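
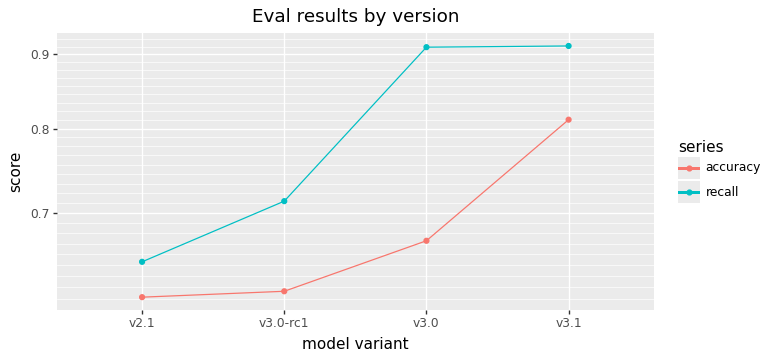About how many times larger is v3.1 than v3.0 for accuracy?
≈ 1.23×

v3.1 ≈ 0.80, v3.0 ≈ 0.65; 0.80/0.65 ≈ 1.23.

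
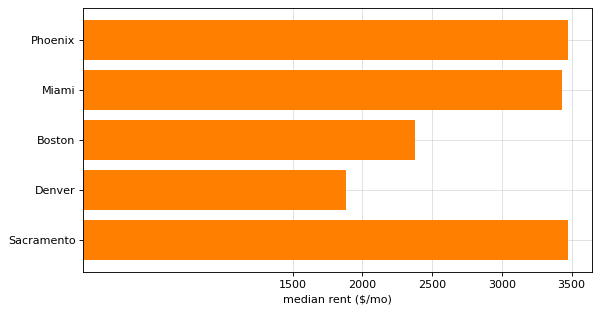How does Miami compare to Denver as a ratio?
≈ 1.75×

Miami ≈ 3500, Denver ≈ 2000; 3500/2000 ≈ 1.75.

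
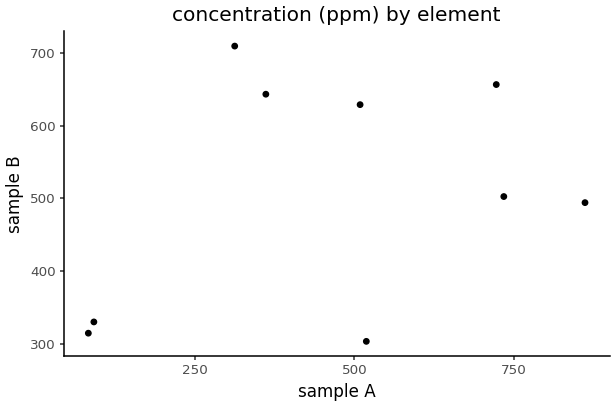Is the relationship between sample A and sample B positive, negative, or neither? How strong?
positive, weak

Points are positively correlated; weak (|r| ≈ 0.3).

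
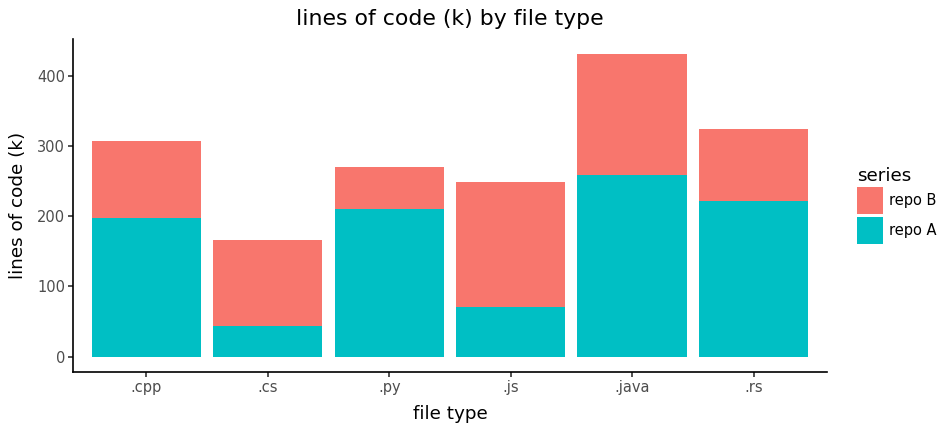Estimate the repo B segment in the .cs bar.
≈ 100

repo B top ≈ 150, bottom ≈ 50; segment ≈ 100.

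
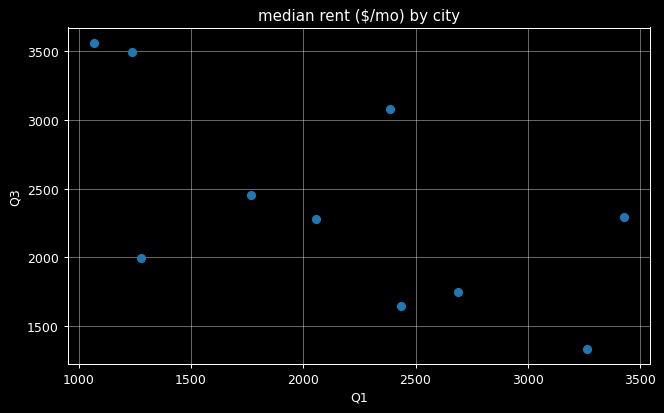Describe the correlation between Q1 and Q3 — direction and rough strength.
negative, moderate

Points are negatively correlated; moderate (|r| ≈ 0.6).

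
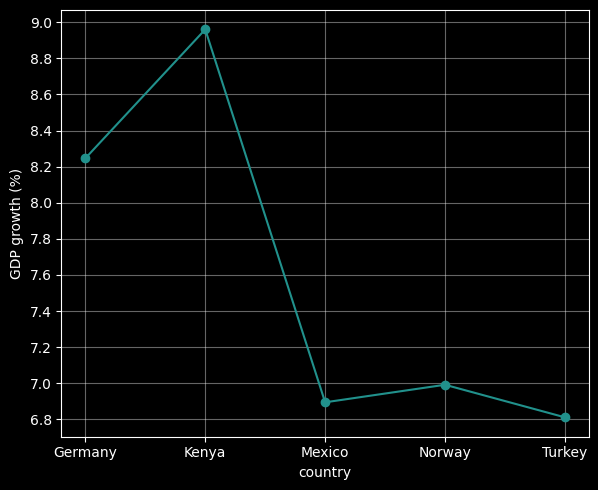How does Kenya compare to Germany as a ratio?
Kenya ≈ 9.0, Germany ≈ 8.2; 9.0/8.2 ≈ 1.1.

≈ 1.1×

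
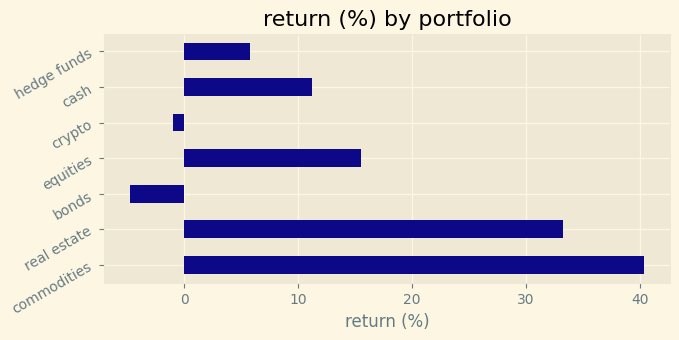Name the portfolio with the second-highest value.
real estate

Top 3: commodities ≈ 40, real estate ≈ 35, equities ≈ 15.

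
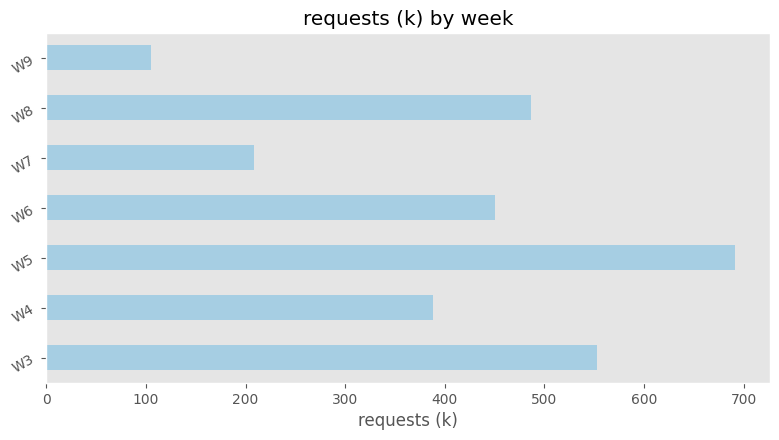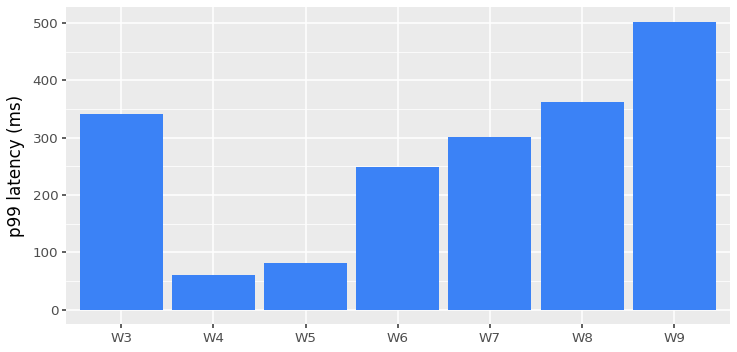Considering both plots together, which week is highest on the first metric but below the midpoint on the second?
W5

Chart 2 median p99 latency (ms) ≈ 300; below-median weeks: W4, W5, W6. Among those, W5 has the highest requests (k) (≈ 700).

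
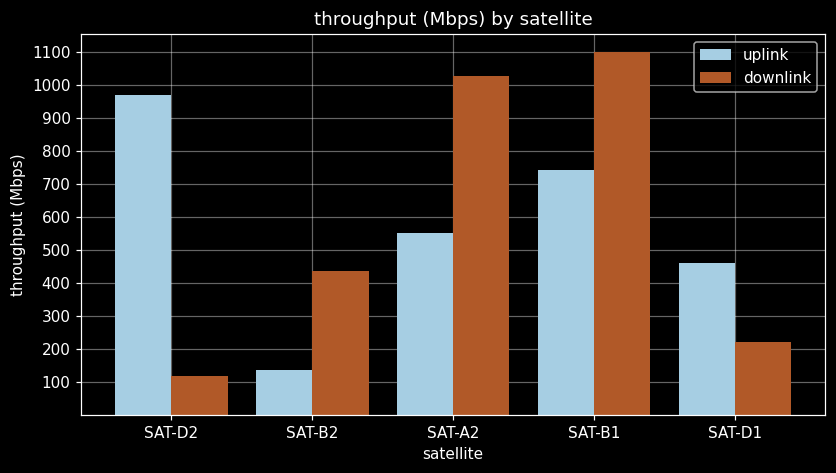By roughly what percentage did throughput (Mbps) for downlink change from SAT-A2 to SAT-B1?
SAT-A2 ≈ 1000, SAT-B1 ≈ 1100; (1100 − 1000) / 1000 ≈ +10%.

≈ +10%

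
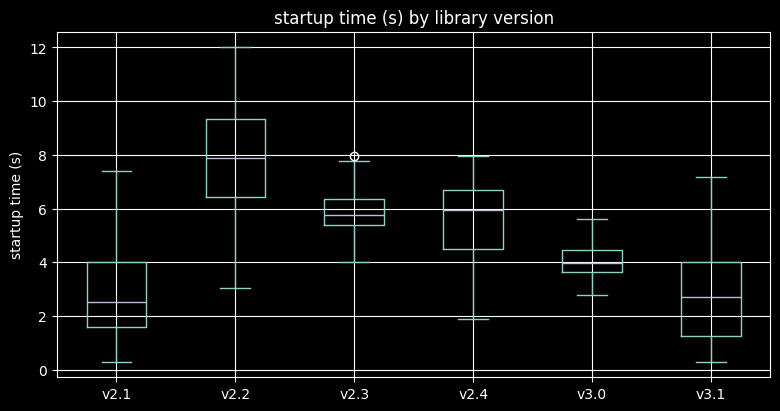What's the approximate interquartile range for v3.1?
≈ 3.0

Q3 ≈ 4.0, Q1 ≈ 1.0; IQR ≈ 3.0.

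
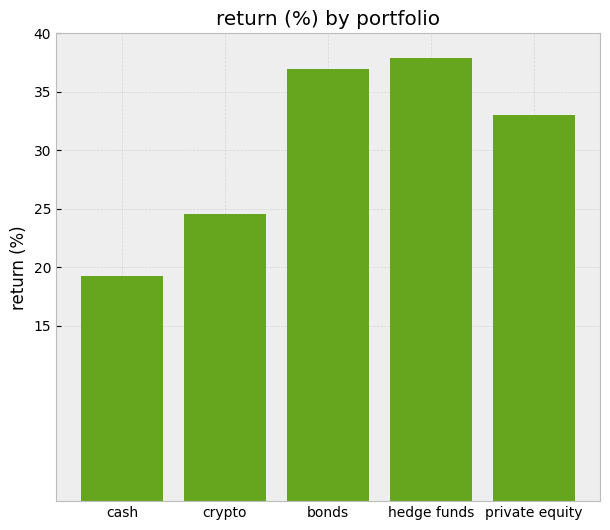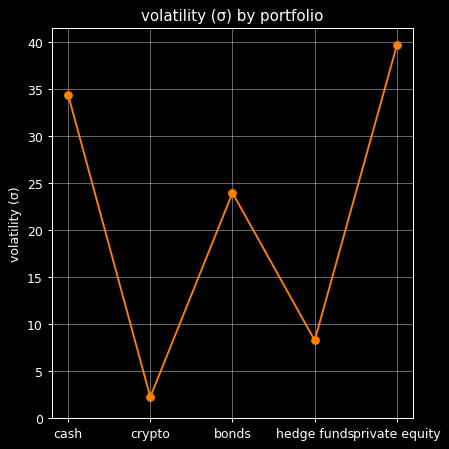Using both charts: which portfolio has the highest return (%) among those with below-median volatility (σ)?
hedge funds

Chart 2 median volatility (σ) ≈ 25; below-median portfolios: crypto, hedge funds. Among those, hedge funds has the highest return (%) (≈ 40).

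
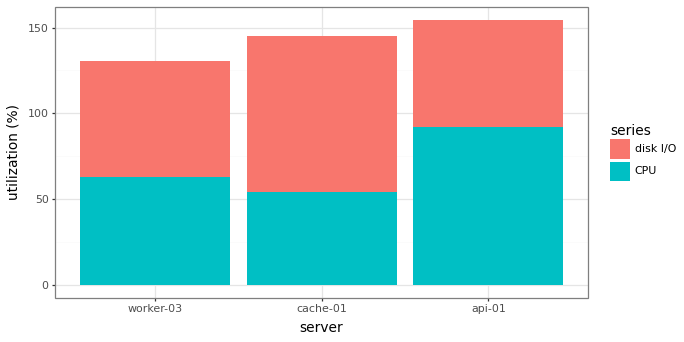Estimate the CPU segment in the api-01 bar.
CPU top ≈ 100, bottom ≈ 0; segment ≈ 100.

≈ 100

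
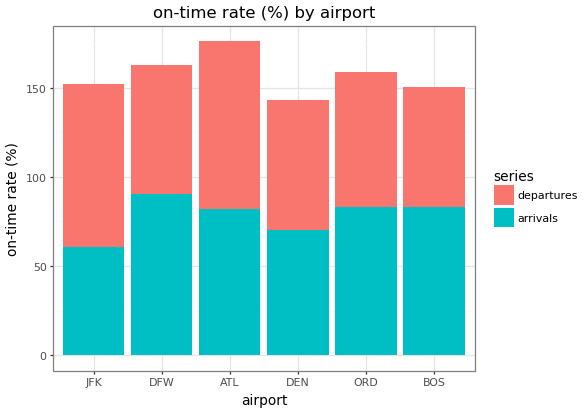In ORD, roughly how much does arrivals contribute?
arrivals top ≈ 80, bottom ≈ 0; segment ≈ 80.

≈ 80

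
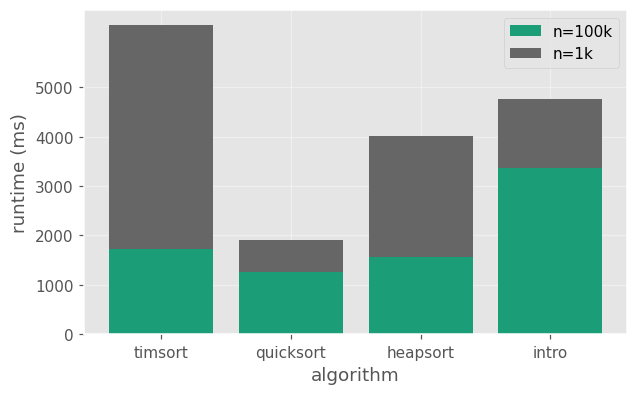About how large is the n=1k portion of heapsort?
n=1k top ≈ 4000, bottom ≈ 2000; segment ≈ 2000.

≈ 2000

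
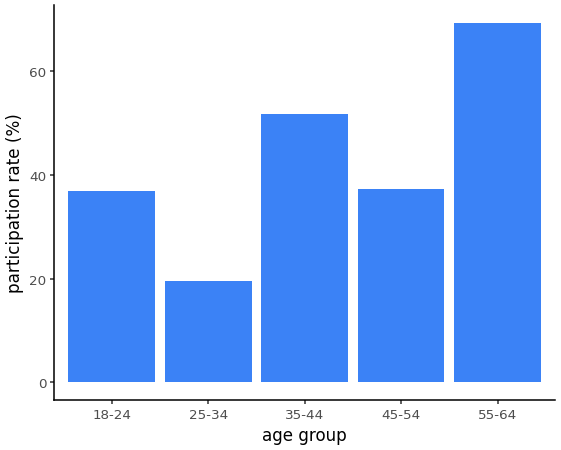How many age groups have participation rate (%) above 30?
Above 30: 18-24, 35-44, 45-54, 55-64.

4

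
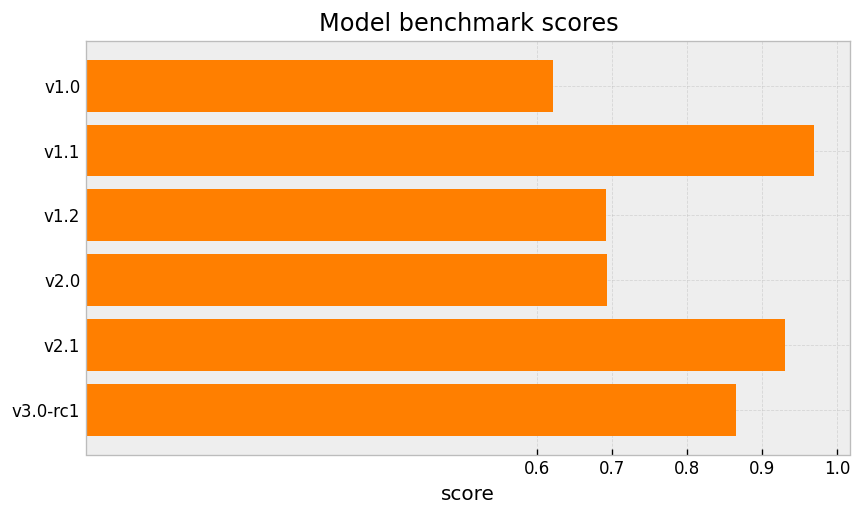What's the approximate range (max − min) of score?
≈ 0.4

Max v1.1 ≈ 1.0, min v1.0 ≈ 0.6; range ≈ 0.4.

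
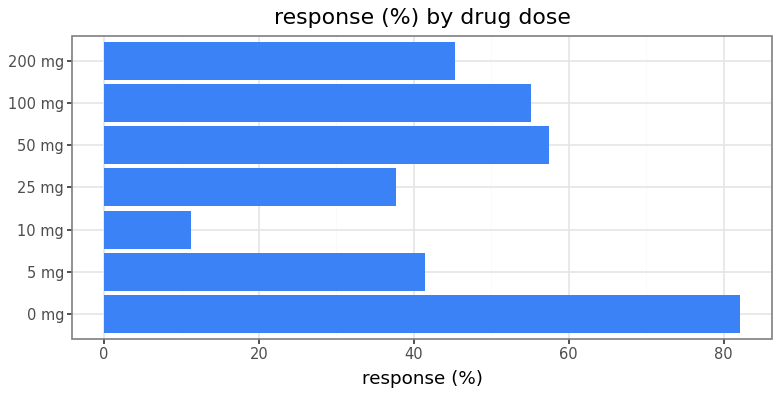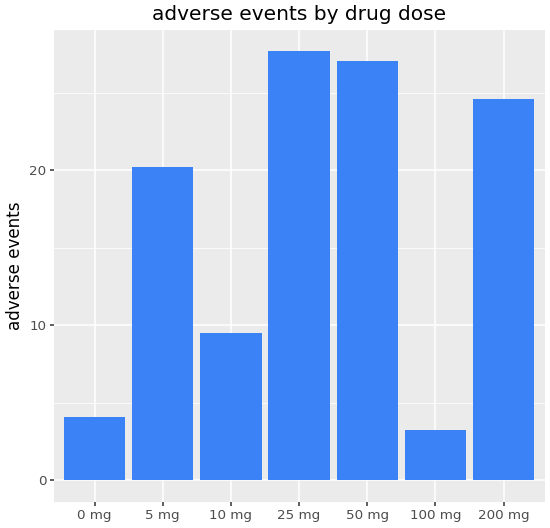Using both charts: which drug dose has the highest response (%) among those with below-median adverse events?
0 mg

Chart 2 median adverse events ≈ 20; below-median drug doses: 0 mg, 10 mg, 100 mg. Among those, 0 mg has the highest response (%) (≈ 80).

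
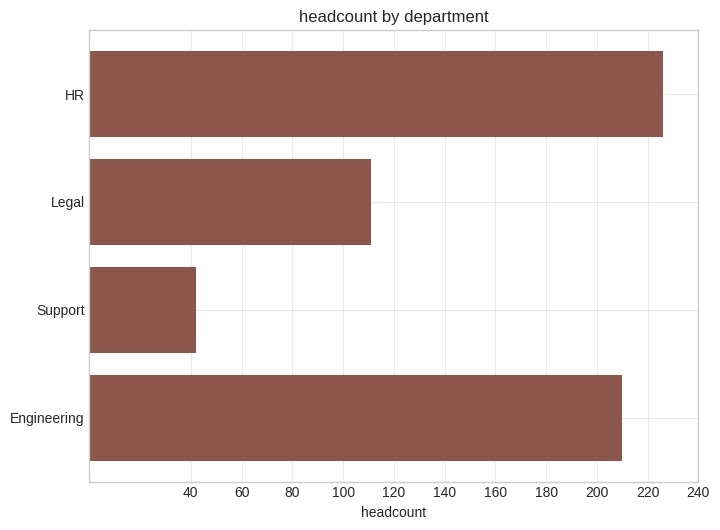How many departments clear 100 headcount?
Above 100: HR, Legal, Engineering.

3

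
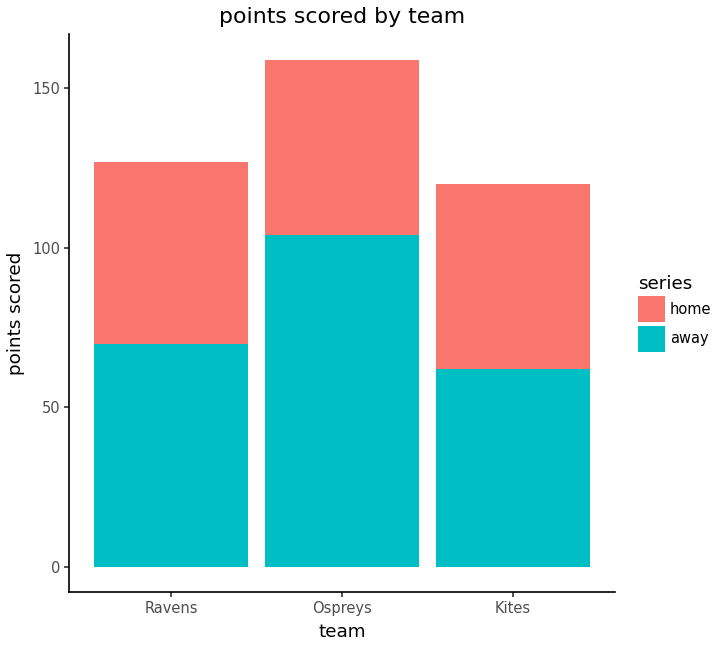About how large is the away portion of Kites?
away top ≈ 60, bottom ≈ 0; segment ≈ 60.

≈ 60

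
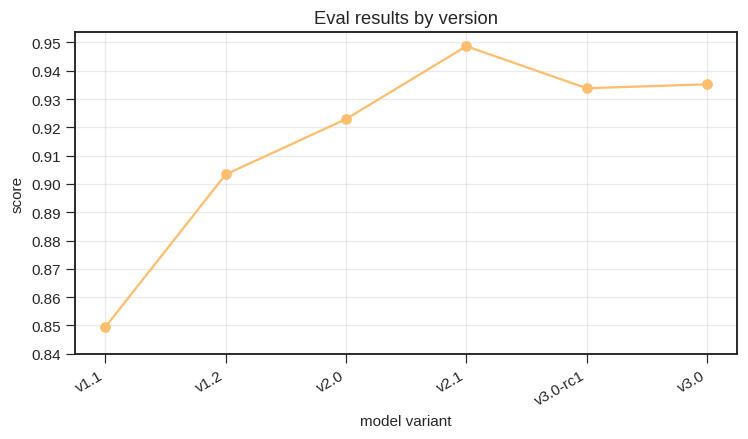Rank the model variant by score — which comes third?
v3.0-rc1

Top 4: v2.1 ≈ 0.95, v3.0 ≈ 0.94, v3.0-rc1 ≈ 0.93, v2.0 ≈ 0.92.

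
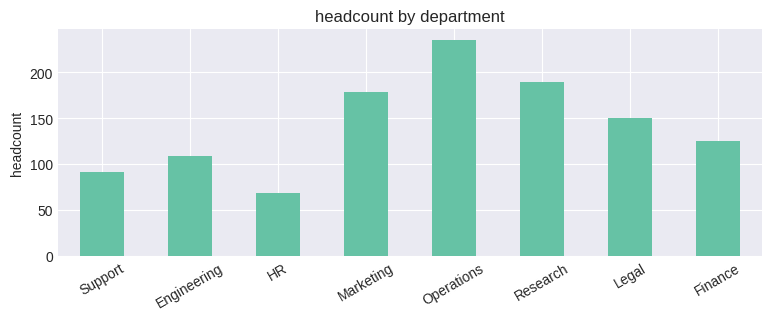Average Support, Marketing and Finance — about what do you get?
≈ 133

(100 + 180 + 120) / 3 ≈ 133.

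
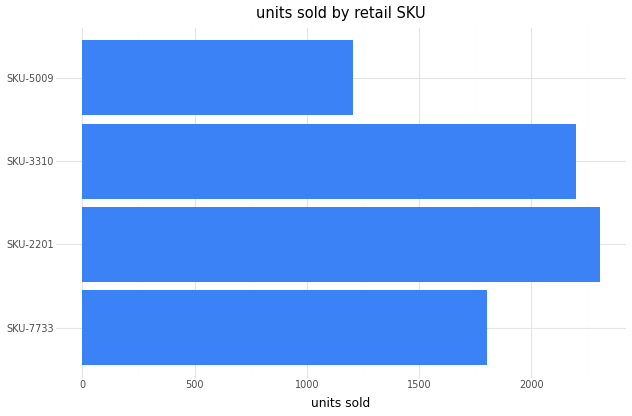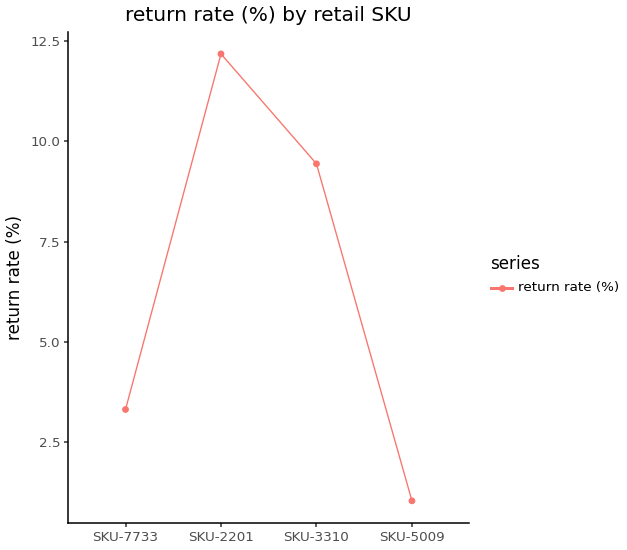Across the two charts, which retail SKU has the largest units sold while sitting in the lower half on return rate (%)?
Chart 2 median return rate (%) ≈ 6; below-median retail SKUs: SKU-7733, SKU-5009. Among those, SKU-7733 has the highest units sold (≈ 2000).

SKU-7733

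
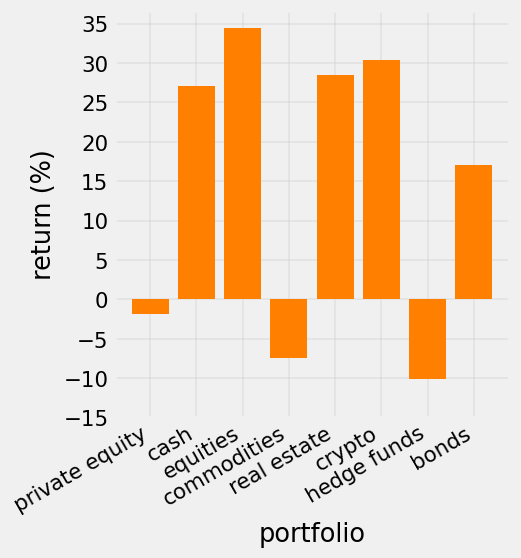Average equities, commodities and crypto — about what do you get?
≈ 20

(35 + -5 + 30) / 3 ≈ 20.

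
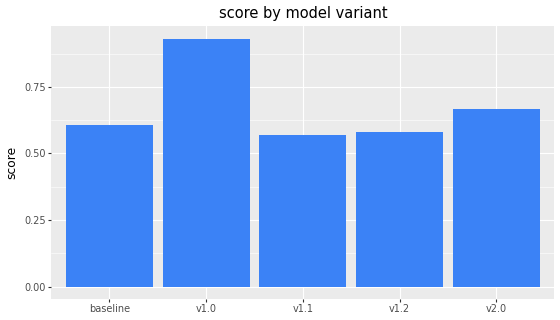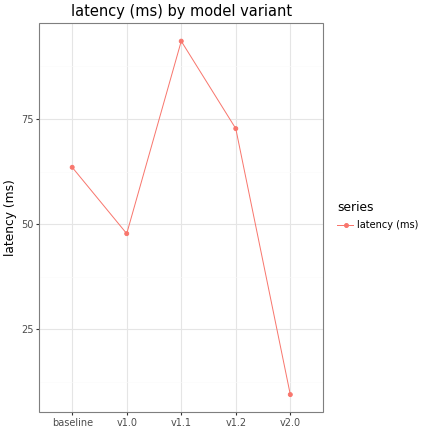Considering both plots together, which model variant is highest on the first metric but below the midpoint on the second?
v1.0

Chart 2 median latency (ms) ≈ 60; below-median model variants: v1.0, v2.0. Among those, v1.0 has the highest score (≈ 0.9).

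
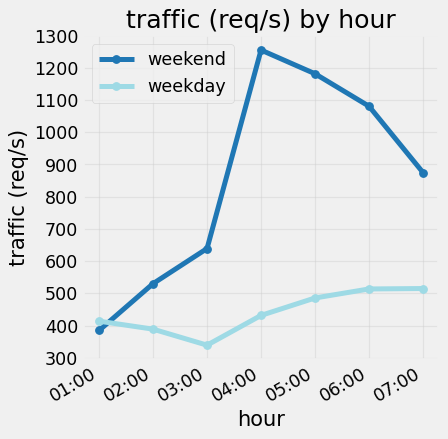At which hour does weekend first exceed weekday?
01:00: weekend ≈ 400 vs weekday ≈ 400 (not yet); 02:00: weekend ≈ 500 vs weekday ≈ 400 (first crossover).

02:00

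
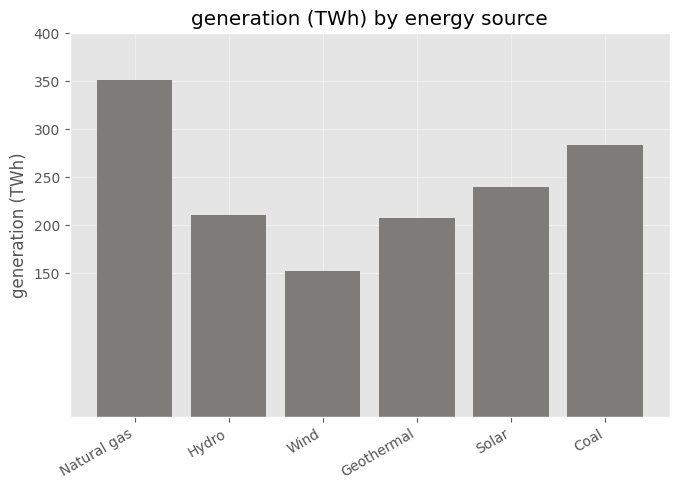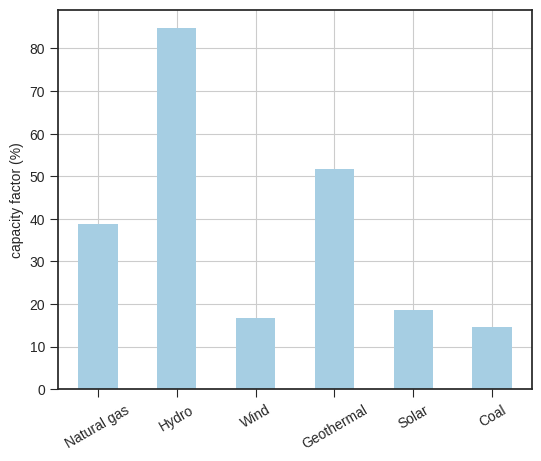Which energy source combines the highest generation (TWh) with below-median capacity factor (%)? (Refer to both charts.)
Coal

Chart 2 median capacity factor (%) ≈ 30; below-median energy sources: Wind, Solar, Coal. Among those, Coal has the highest generation (TWh) (≈ 300).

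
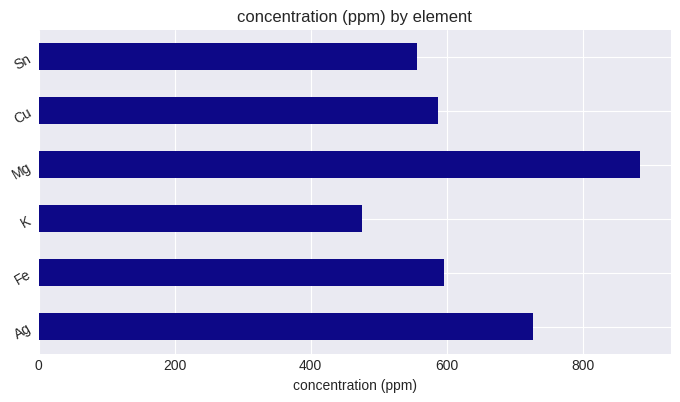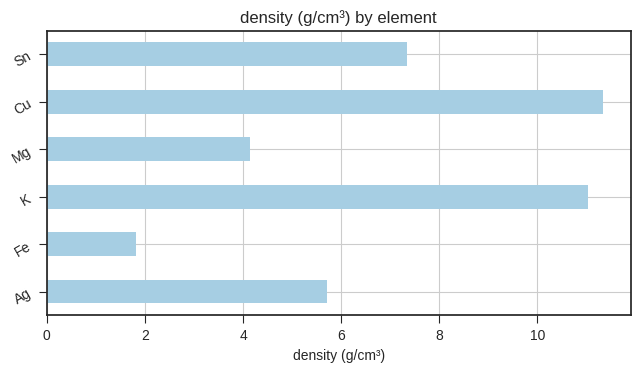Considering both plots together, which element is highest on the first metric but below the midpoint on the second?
Chart 2 median density (g/cm³) ≈ 6; below-median elements: Ag, Fe, Mg. Among those, Mg has the highest concentration (ppm) (≈ 900).

Mg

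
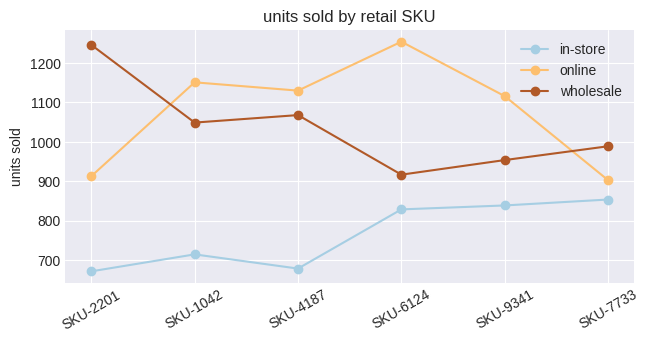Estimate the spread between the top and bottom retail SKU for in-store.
Max SKU-7733 ≈ 850, min SKU-2201 ≈ 650; range ≈ 200.

≈ 200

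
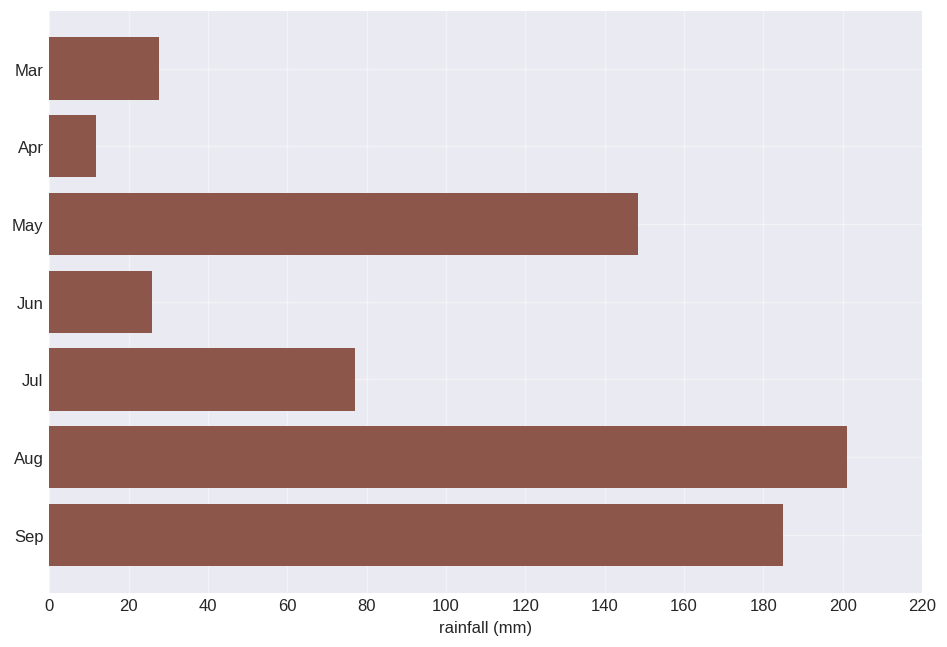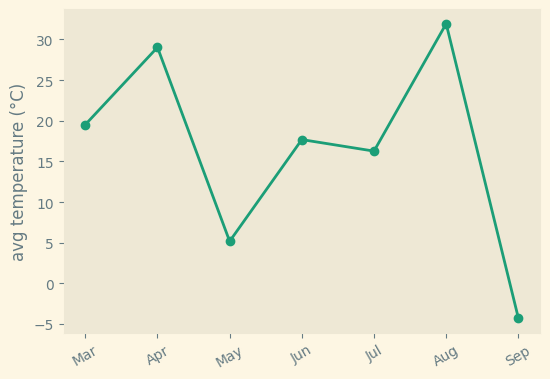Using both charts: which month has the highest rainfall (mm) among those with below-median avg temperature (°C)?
Chart 2 median avg temperature (°C) ≈ 20; below-median months: May, Jul, Sep. Among those, Sep has the highest rainfall (mm) (≈ 180).

Sep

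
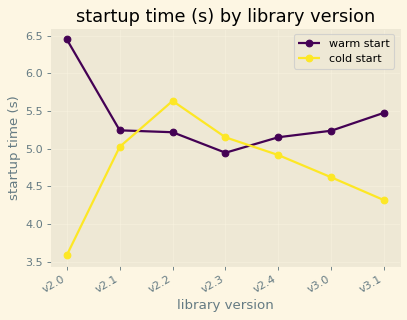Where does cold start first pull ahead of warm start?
v2.2

v2.1: cold start ≈ 5.0 vs warm start ≈ 5.0 (not yet); v2.2: cold start ≈ 5.5 vs warm start ≈ 5.0 (first crossover).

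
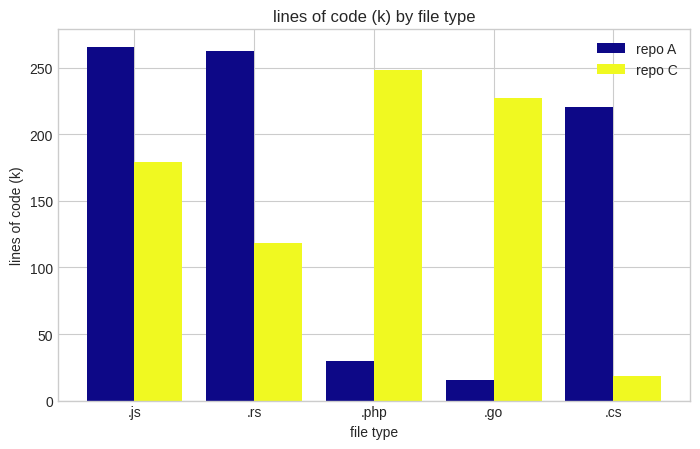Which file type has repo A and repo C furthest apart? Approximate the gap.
.php: repo A ≈ 25, repo C ≈ 250 → gap ≈ 225. Next-largest (.go) is only ≈ 200.

.php, ≈ 225 k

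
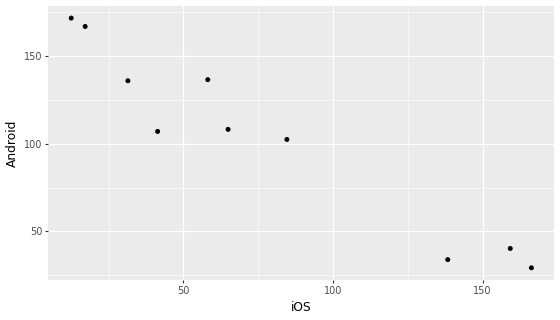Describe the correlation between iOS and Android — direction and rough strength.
negative, strong

Points are negatively correlated; strong (|r| ≈ 1.0).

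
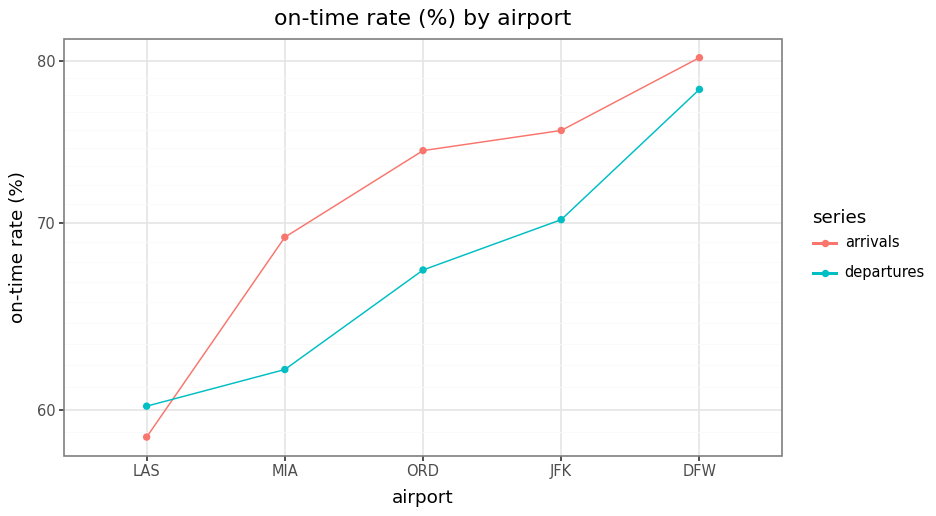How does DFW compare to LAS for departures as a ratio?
DFW ≈ 78, LAS ≈ 60; 78/60 ≈ 1.3.

≈ 1.3×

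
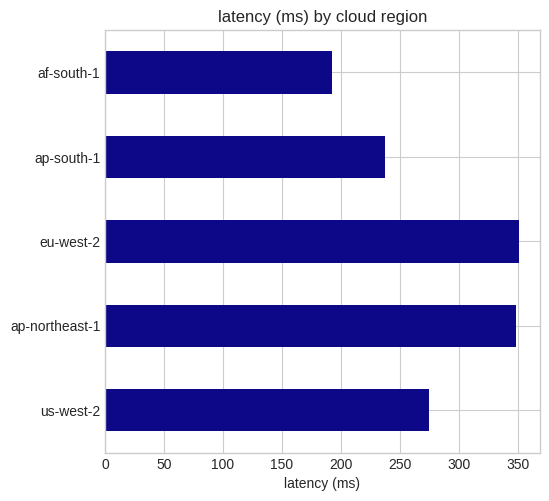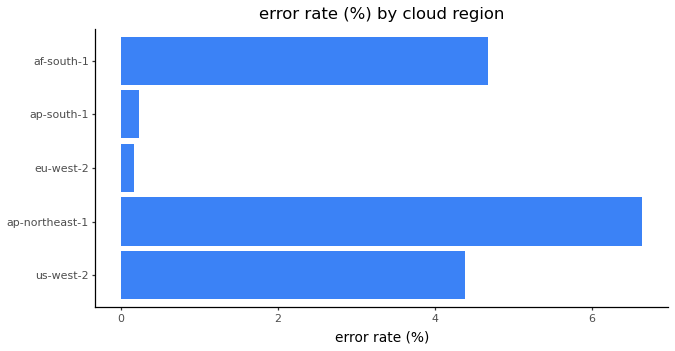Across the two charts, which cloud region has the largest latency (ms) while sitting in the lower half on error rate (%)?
Chart 2 median error rate (%) ≈ 4; below-median cloud regions: eu-west-2, ap-south-1. Among those, eu-west-2 has the highest latency (ms) (≈ 350).

eu-west-2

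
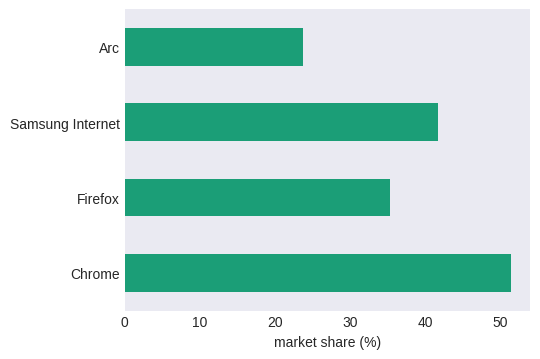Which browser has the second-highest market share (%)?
Samsung Internet

Top 3: Chrome ≈ 50, Samsung Internet ≈ 40, Firefox ≈ 35.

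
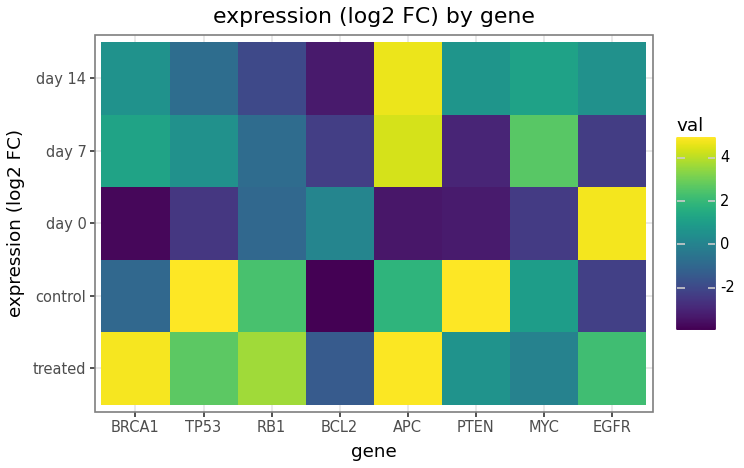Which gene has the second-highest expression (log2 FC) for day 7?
Top 3 for day 7: APC ≈ 4, MYC ≈ 3, BRCA1 ≈ 1.

MYC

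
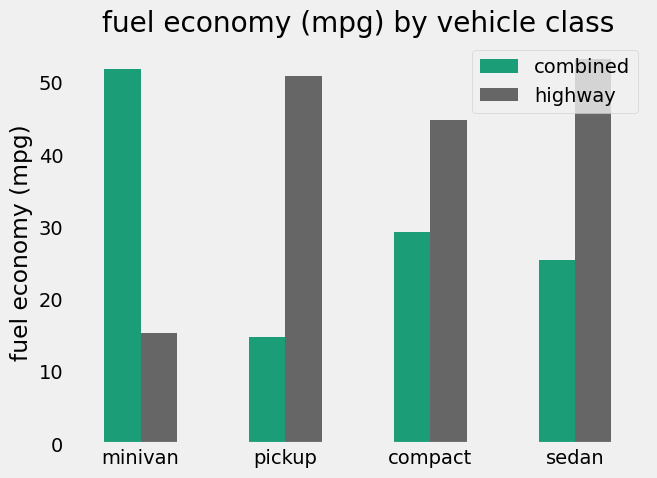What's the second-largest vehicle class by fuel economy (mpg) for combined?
Top 3 for combined: minivan ≈ 50, compact ≈ 30, sedan ≈ 25.

compact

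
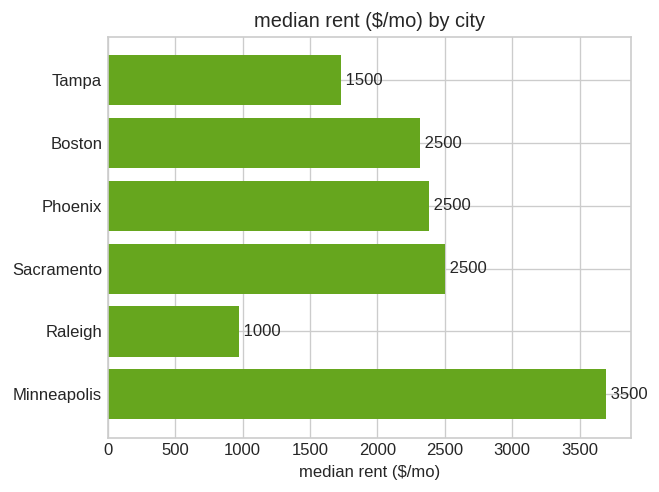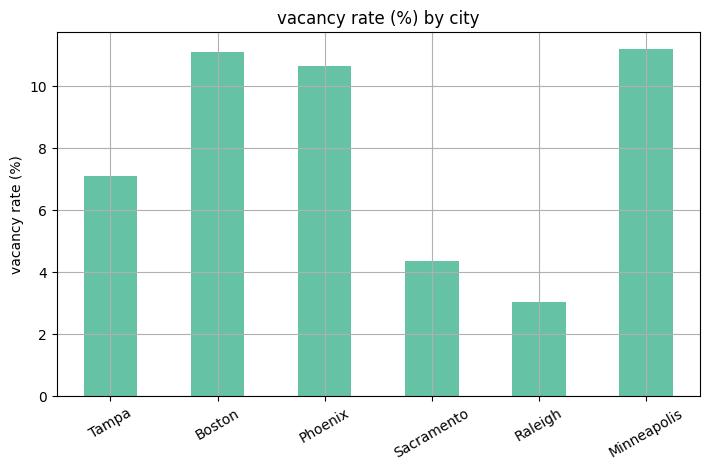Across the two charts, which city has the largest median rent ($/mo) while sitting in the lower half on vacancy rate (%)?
Chart 2 median vacancy rate (%) ≈ 8; below-median cities: Tampa, Sacramento, Raleigh. Among those, Sacramento has the highest median rent ($/mo) (≈ 2500).

Sacramento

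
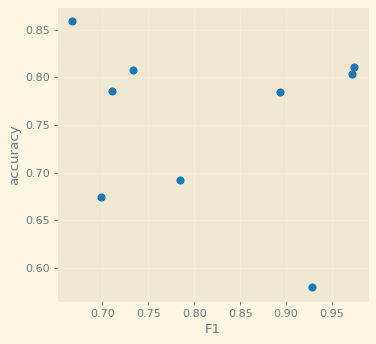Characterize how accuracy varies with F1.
Points are roughly uncorrelated; weak (|r| ≈ 0.1).

no clear correlation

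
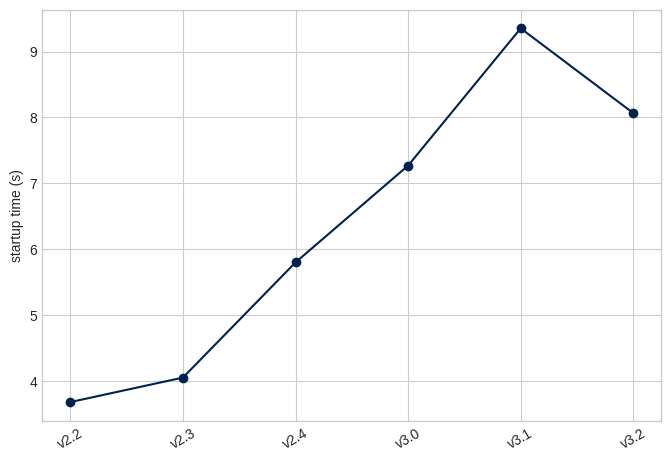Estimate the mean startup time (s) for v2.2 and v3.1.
≈ 6.5

(3.5 + 9.5) / 2 ≈ 6.5.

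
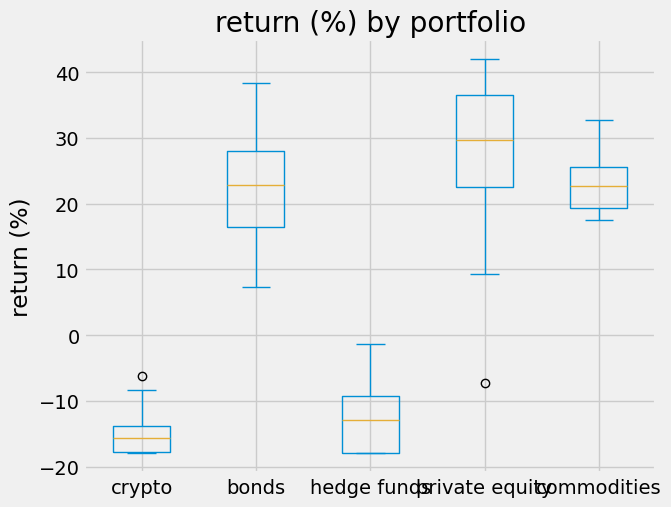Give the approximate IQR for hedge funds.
≈ 10

Q3 ≈ -10, Q1 ≈ -20; IQR ≈ 10.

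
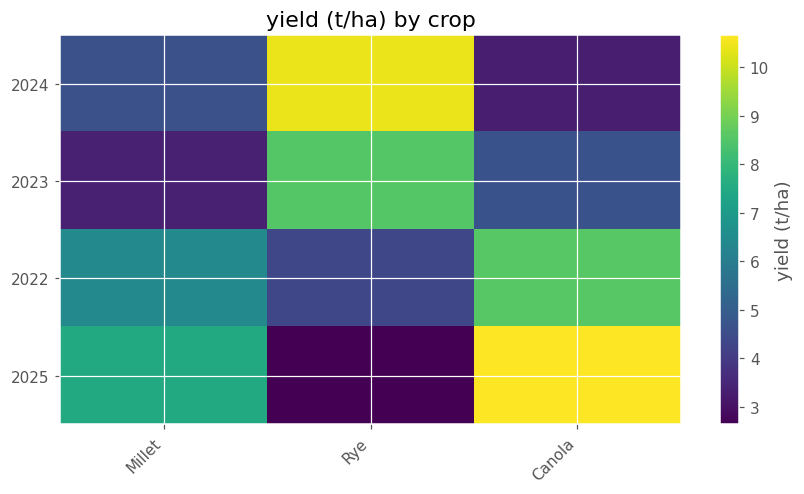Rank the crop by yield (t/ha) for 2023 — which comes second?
Top 3 for 2023: Rye ≈ 9, Canola ≈ 5, Millet ≈ 3.

Canola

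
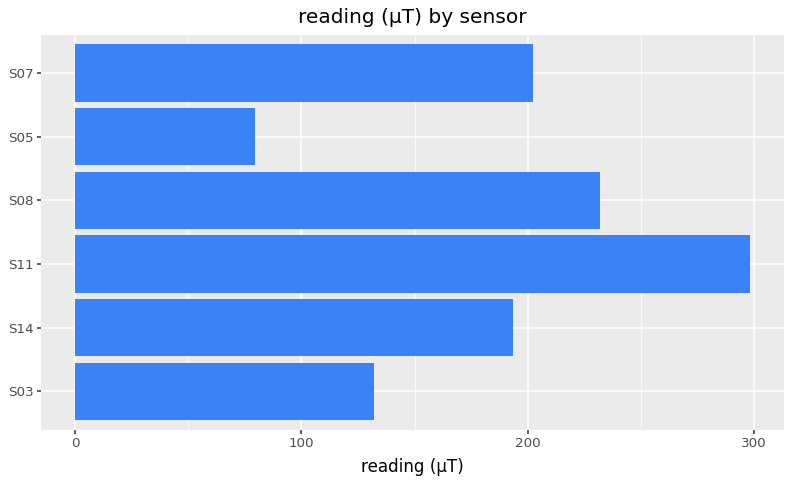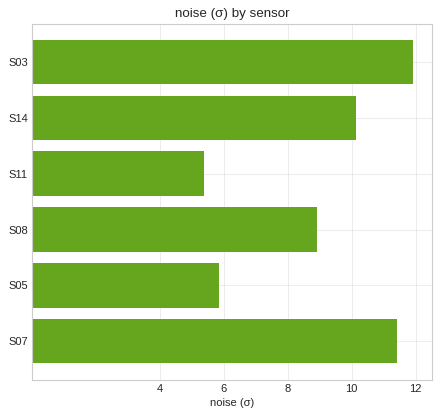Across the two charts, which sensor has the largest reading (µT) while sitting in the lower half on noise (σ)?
S11

Chart 2 median noise (σ) ≈ 10; below-median sensors: S11, S08, S05. Among those, S11 has the highest reading (µT) (≈ 300).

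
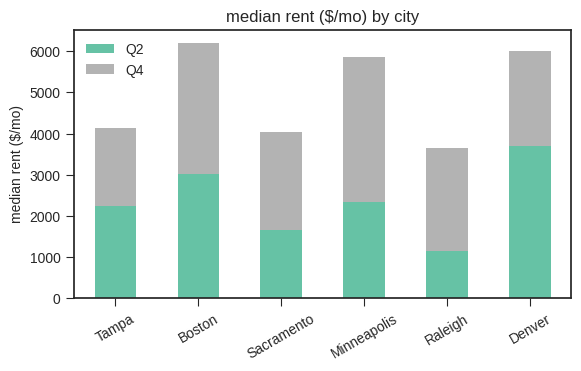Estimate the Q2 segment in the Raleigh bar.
Q2 top ≈ 1000, bottom ≈ 0; segment ≈ 1000.

≈ 1000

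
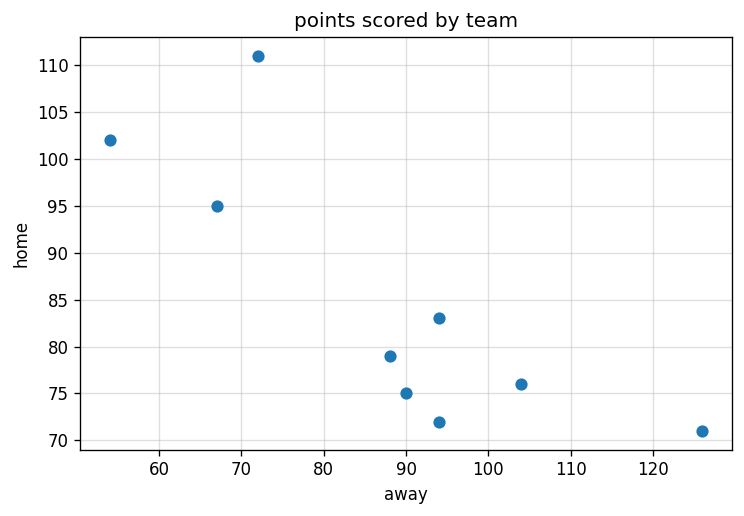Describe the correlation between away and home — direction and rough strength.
negative, strong

Points are negatively correlated; strong (|r| ≈ 0.8).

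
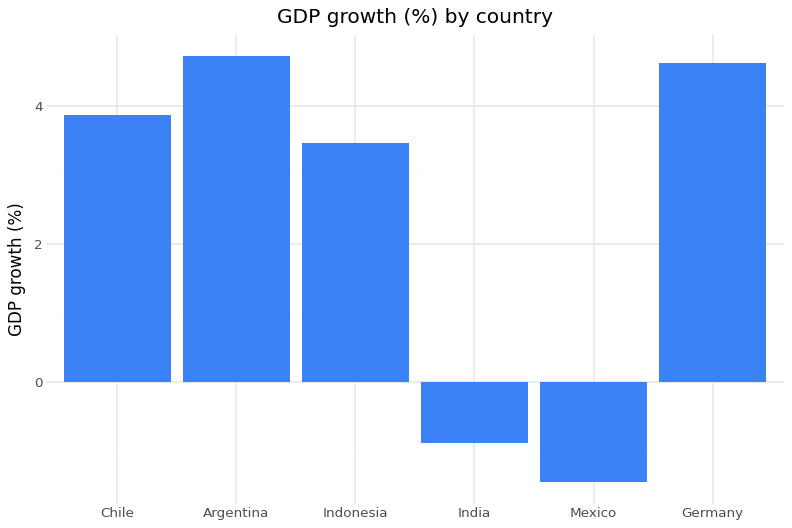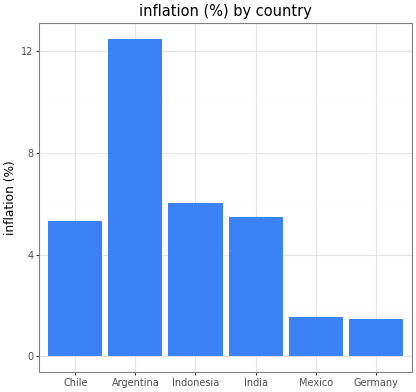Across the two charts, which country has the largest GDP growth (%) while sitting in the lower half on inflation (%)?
Germany

Chart 2 median inflation (%) ≈ 6; below-median countries: Chile, Mexico, Germany. Among those, Germany has the highest GDP growth (%) (≈ 4.5).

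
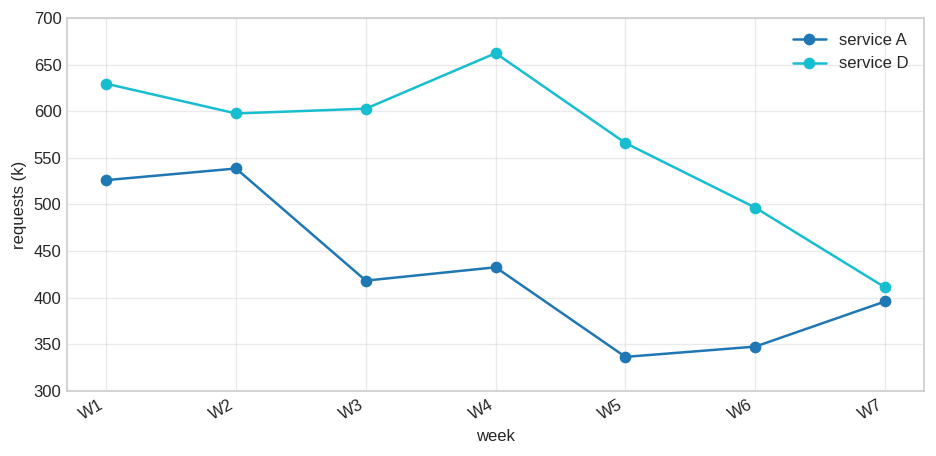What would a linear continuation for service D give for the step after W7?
Last three: 550, 500, 400 → slope ≈ -75/step → next ≈ 325.

≈ 325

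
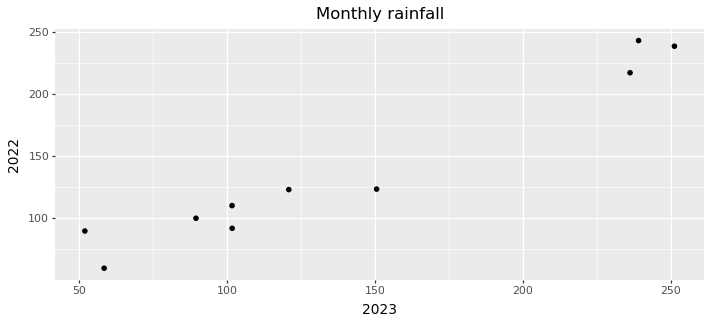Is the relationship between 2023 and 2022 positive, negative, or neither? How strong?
positive, strong

Points are positively correlated; strong (|r| ≈ 1.0).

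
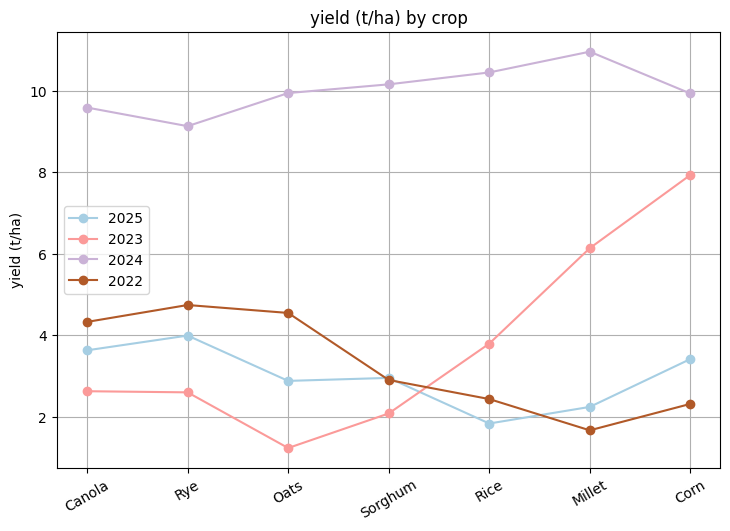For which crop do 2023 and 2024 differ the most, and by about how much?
Oats, ≈ 9 t/ha

Oats: 2023 ≈ 1, 2024 ≈ 10 → gap ≈ 9. Next-largest (Sorghum) is only ≈ 8.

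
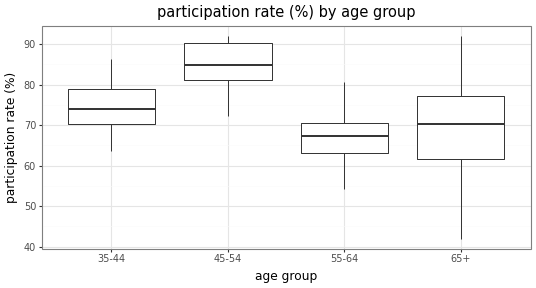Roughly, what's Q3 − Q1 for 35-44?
Q3 ≈ 78, Q1 ≈ 70; IQR ≈ 8.

≈ 8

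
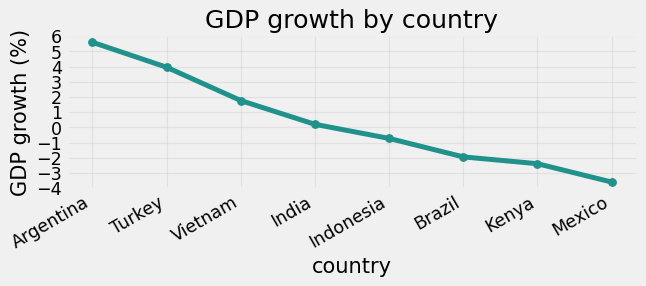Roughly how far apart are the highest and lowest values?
≈ 10

Max Argentina ≈ 6, min Mexico ≈ -4; range ≈ 10.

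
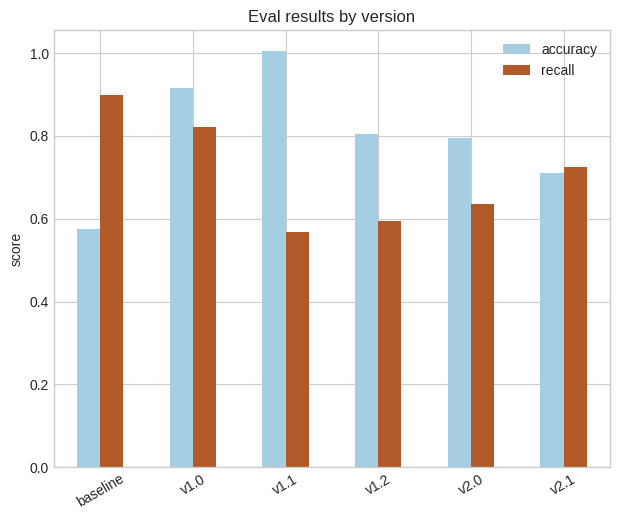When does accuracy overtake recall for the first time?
baseline: accuracy ≈ 0.6 vs recall ≈ 0.9 (not yet); v1.0: accuracy ≈ 0.9 vs recall ≈ 0.8 (first crossover).

v1.0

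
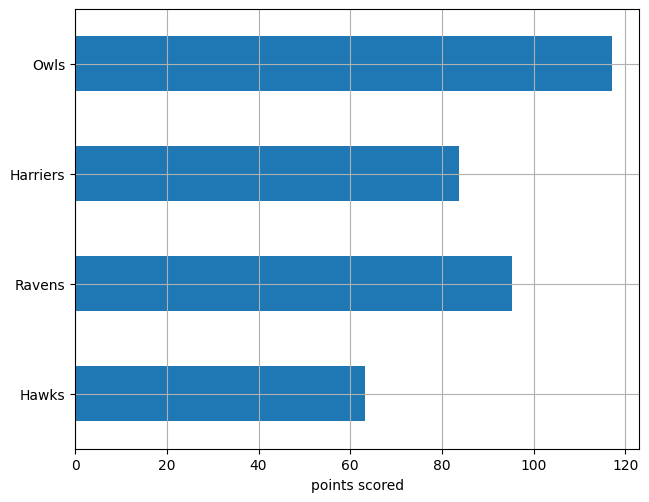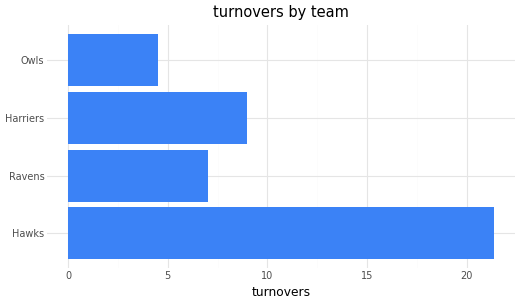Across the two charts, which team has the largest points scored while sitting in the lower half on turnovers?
Chart 2 median turnovers ≈ 8; below-median teams: Ravens, Owls. Among those, Owls has the highest points scored (≈ 120).

Owls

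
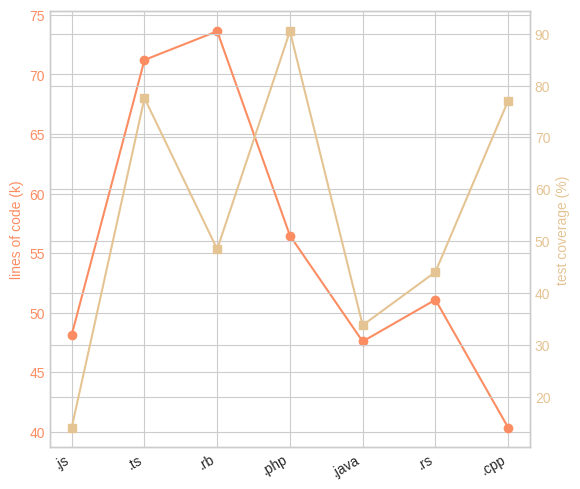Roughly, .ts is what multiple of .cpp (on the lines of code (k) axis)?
≈ 1.75×

.ts ≈ 70, .cpp ≈ 40; 70/40 ≈ 1.75.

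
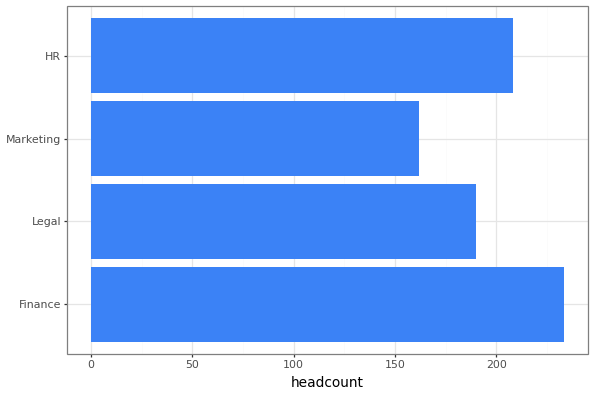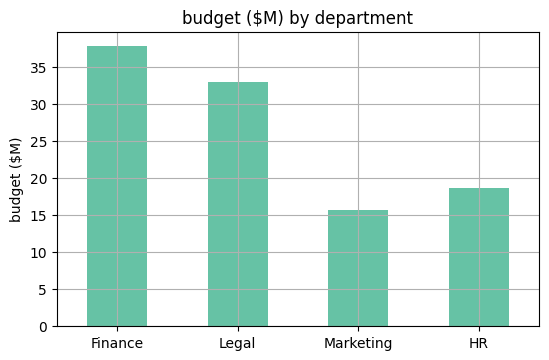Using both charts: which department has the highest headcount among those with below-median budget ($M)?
Chart 2 median budget ($M) ≈ 25; below-median departments: Marketing, HR. Among those, HR has the highest headcount (≈ 200).

HR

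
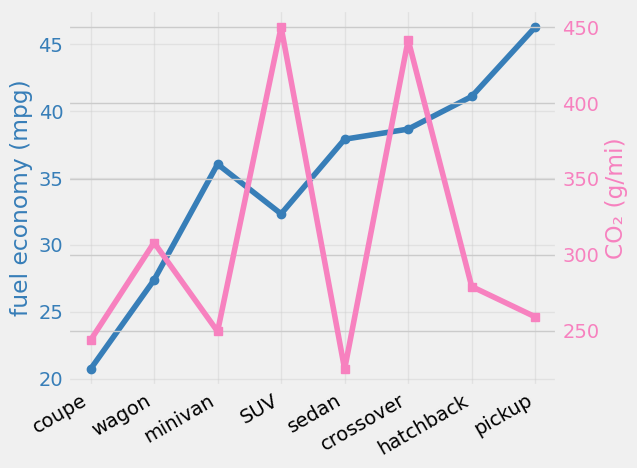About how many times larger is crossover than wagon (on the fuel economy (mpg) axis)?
≈ 1.6×

crossover ≈ 40, wagon ≈ 25; 40/25 ≈ 1.6.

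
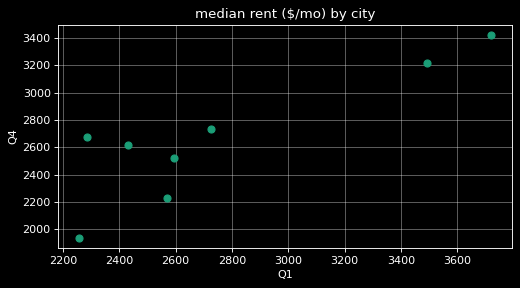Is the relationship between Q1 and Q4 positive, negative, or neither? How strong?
positive, strong

Points are positively correlated; strong (|r| ≈ 0.9).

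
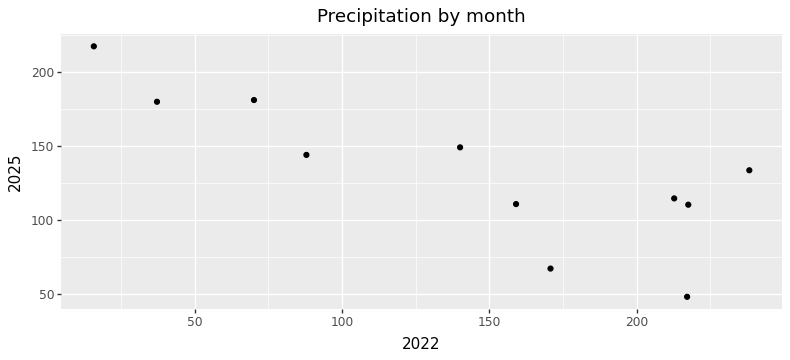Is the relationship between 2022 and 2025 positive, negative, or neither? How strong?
negative, strong

Points are negatively correlated; strong (|r| ≈ 0.8).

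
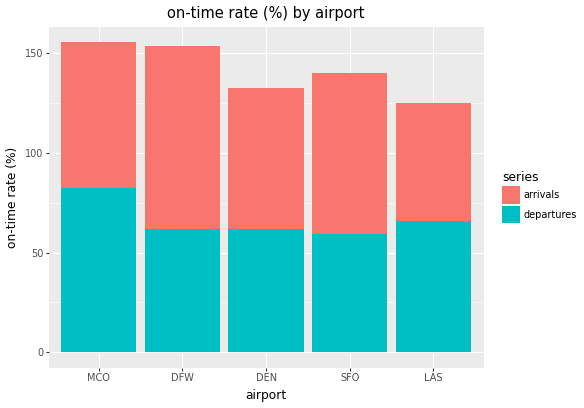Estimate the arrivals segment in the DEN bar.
arrivals top ≈ 140, bottom ≈ 60; segment ≈ 80.

≈ 80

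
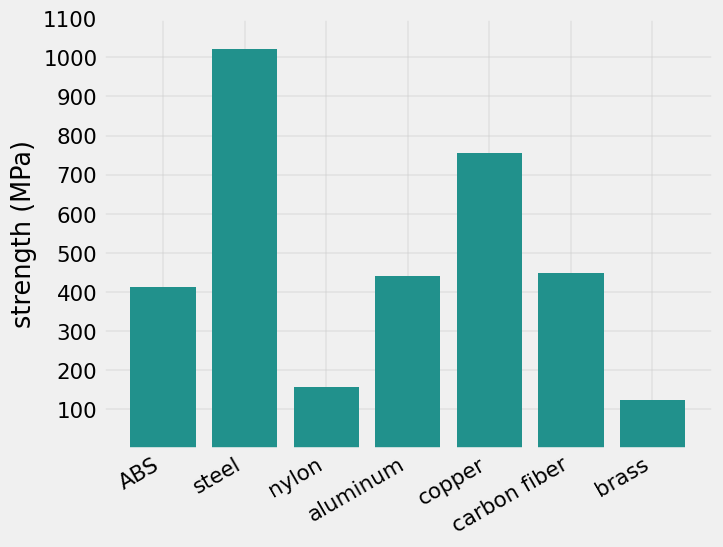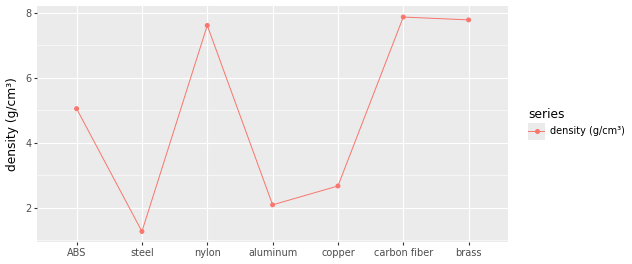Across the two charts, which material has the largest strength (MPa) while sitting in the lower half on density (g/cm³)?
Chart 2 median density (g/cm³) ≈ 5; below-median materials: steel, aluminum, copper. Among those, steel has the highest strength (MPa) (≈ 1000).

steel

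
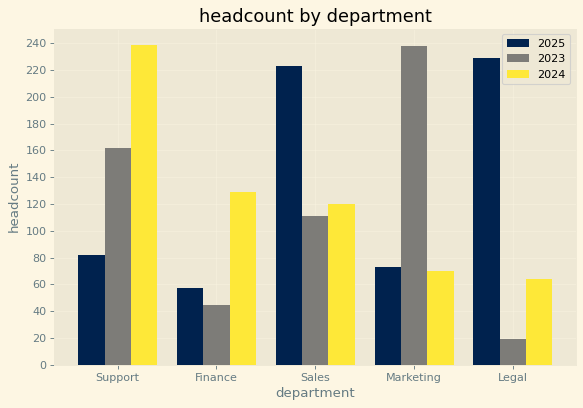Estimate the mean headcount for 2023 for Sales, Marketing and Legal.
≈ 127

(120 + 240 + 20) / 3 ≈ 127.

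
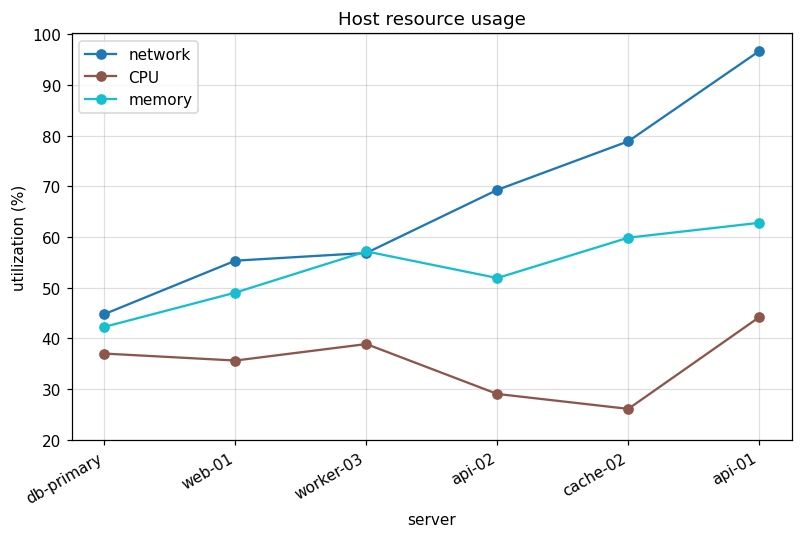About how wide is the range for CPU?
≈ 10

Max api-01 ≈ 40, min cache-02 ≈ 30; range ≈ 10.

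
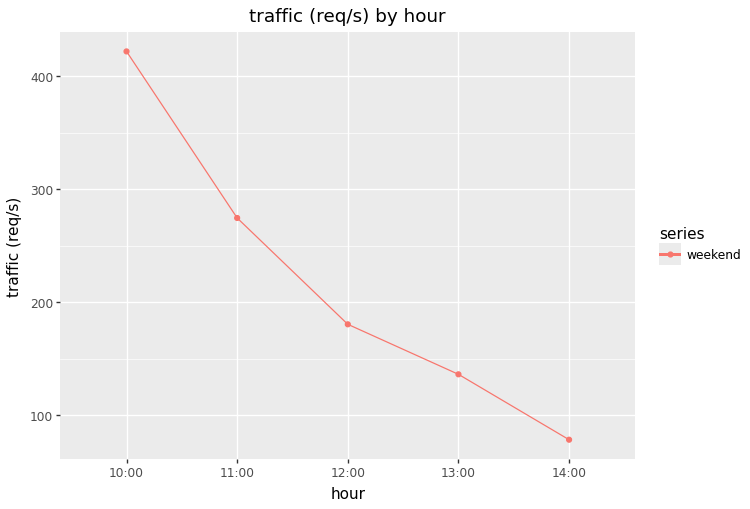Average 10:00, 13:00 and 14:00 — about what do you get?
(400 + 150 + 100) / 3 ≈ 217.

≈ 217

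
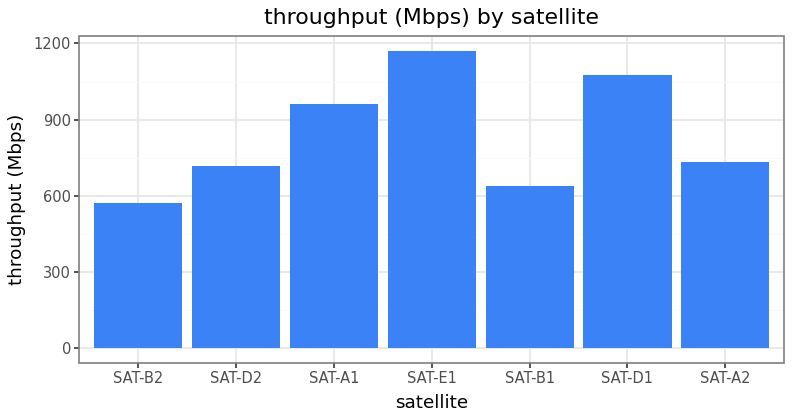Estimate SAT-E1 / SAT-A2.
SAT-E1 ≈ 1200, SAT-A2 ≈ 700; 1200/700 ≈ 1.71.

≈ 1.71×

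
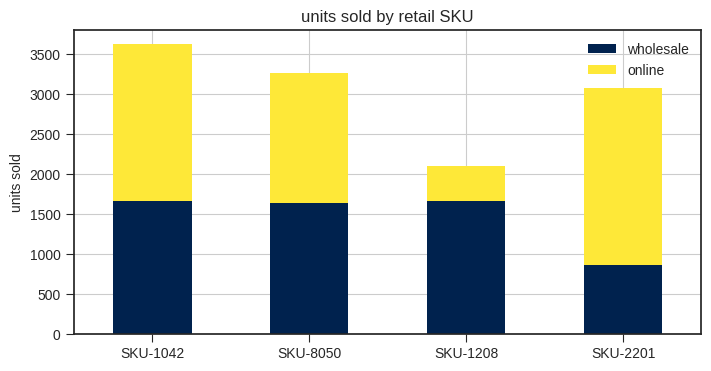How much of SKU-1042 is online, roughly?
online top ≈ 3500, bottom ≈ 1500; segment ≈ 2000.

≈ 2000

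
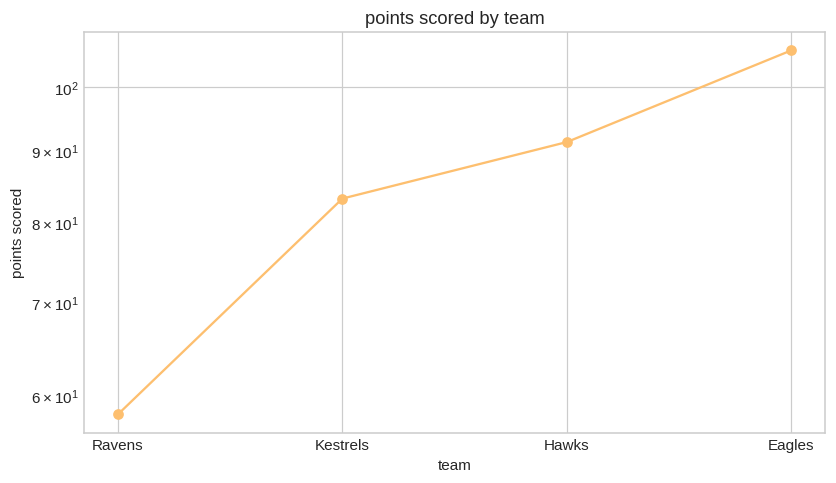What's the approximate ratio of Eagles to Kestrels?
≈ 1.24×

Eagles ≈ 105, Kestrels ≈ 85; 105/85 ≈ 1.24.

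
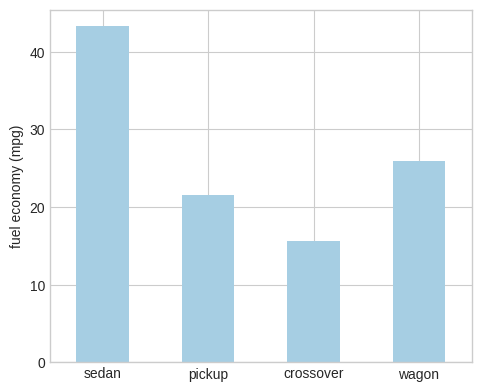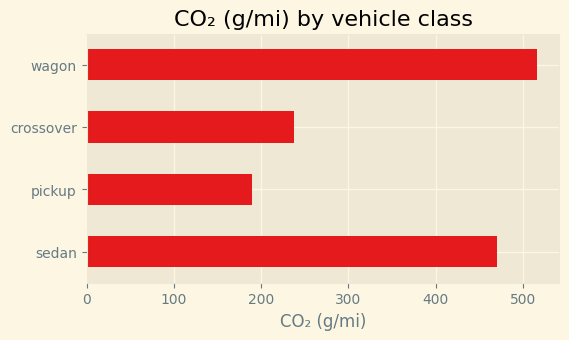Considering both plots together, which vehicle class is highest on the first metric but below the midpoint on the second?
Chart 2 median CO₂ (g/mi) ≈ 350; below-median vehicle classes: pickup, crossover. Among those, pickup has the highest fuel economy (mpg) (≈ 20).

pickup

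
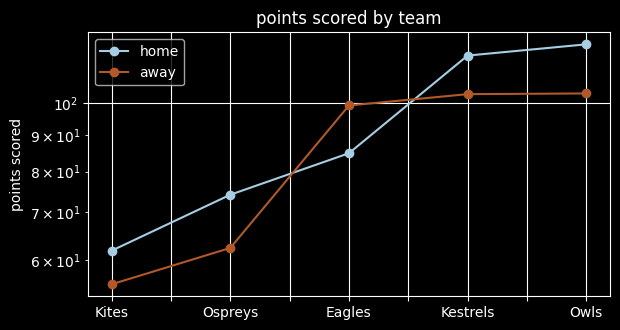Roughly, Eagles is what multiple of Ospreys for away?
≈ 1.67×

Eagles ≈ 100, Ospreys ≈ 60; 100/60 ≈ 1.67.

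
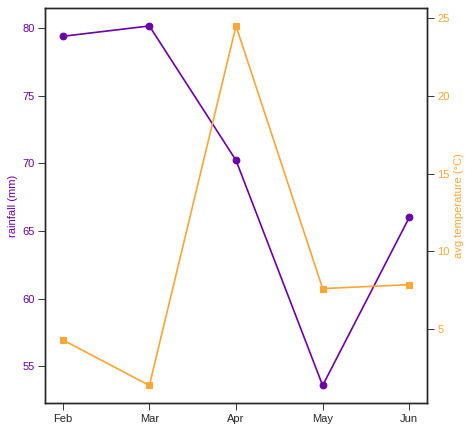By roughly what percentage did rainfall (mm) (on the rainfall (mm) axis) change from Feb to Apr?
≈ -12.5%

Feb ≈ 80, Apr ≈ 70; (70 − 80) / 80 ≈ -12.5%.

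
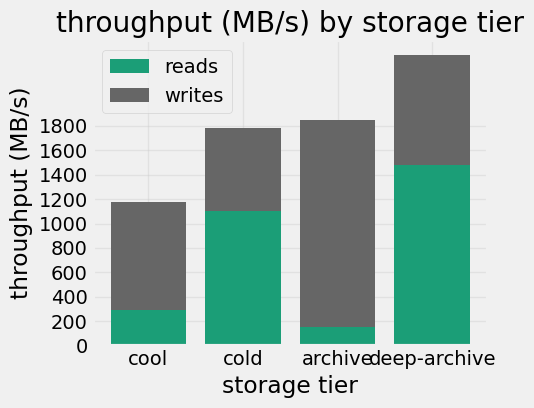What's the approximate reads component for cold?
≈ 1200

reads top ≈ 1200, bottom ≈ 0; segment ≈ 1200.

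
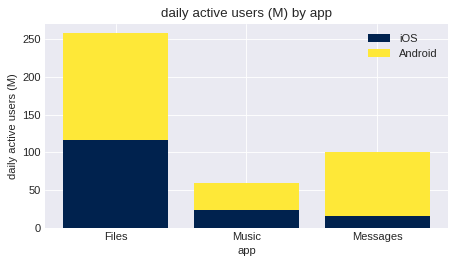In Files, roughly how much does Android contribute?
Android top ≈ 250, bottom ≈ 125; segment ≈ 125.

≈ 125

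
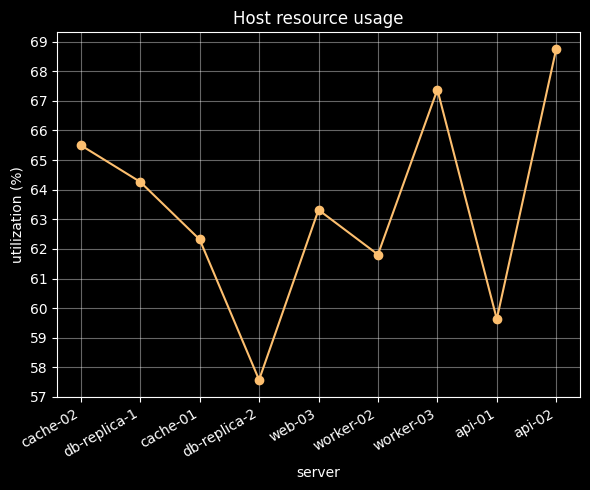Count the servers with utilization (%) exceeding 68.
1

Above 68: api-02.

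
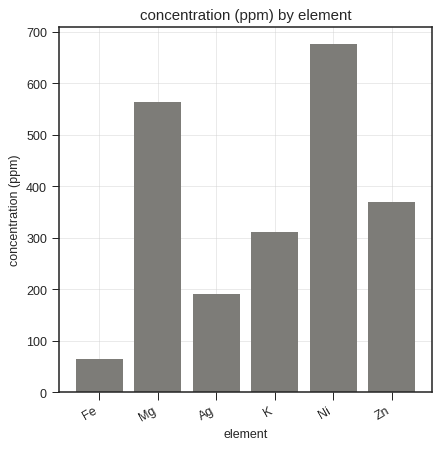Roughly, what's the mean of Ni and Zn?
≈ 550

(700 + 400) / 2 ≈ 550.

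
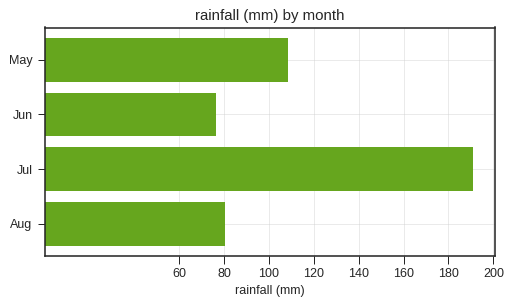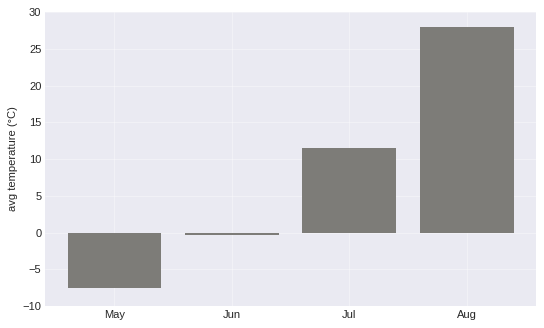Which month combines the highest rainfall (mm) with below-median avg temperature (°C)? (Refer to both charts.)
May

Chart 2 median avg temperature (°C) ≈ 5; below-median months: May, Jun. Among those, May has the highest rainfall (mm) (≈ 100).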